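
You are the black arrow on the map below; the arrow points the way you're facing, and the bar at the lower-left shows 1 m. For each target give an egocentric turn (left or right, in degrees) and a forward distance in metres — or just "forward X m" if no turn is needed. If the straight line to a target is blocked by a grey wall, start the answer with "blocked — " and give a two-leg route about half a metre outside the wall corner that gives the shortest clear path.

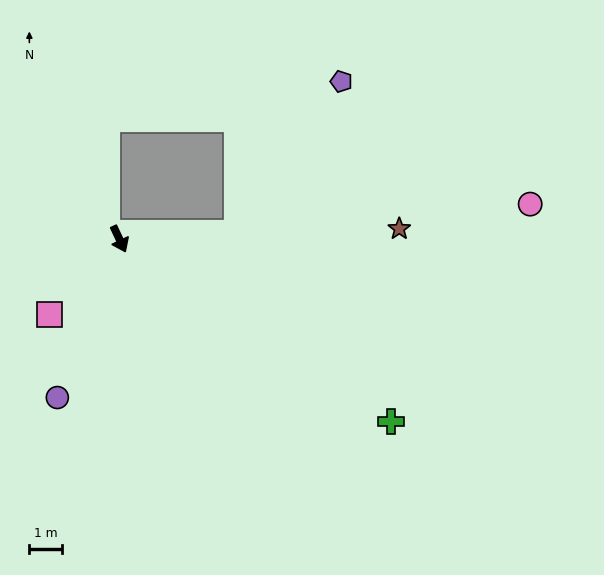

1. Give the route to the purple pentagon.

blocked — turn left 68°, forward 3.7 m, then turn left 53°, forward 5.6 m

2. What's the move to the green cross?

turn left 31°, forward 10.1 m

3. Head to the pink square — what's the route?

turn right 68°, forward 3.2 m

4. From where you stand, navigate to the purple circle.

turn right 46°, forward 5.2 m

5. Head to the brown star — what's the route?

turn left 67°, forward 8.6 m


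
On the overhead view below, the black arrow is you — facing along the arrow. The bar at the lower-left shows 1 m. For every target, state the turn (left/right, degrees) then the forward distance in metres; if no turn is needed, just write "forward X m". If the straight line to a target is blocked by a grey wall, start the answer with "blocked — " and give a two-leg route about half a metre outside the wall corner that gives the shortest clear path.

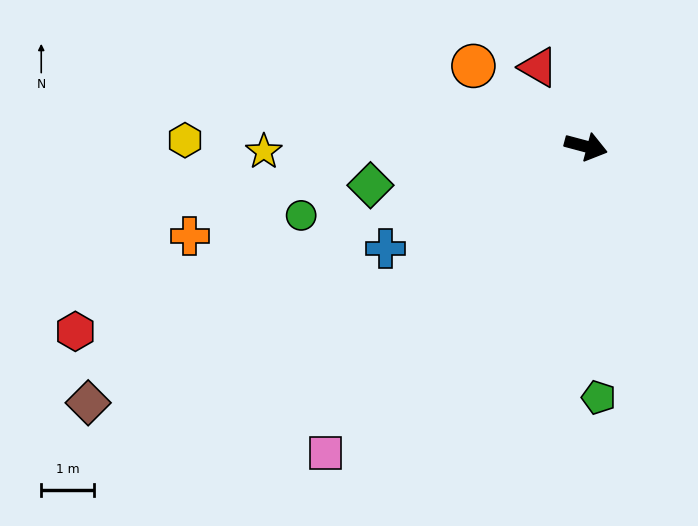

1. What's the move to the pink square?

turn right 115°, forward 7.7 m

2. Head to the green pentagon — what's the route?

turn right 72°, forward 4.8 m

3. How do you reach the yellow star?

turn right 164°, forward 6.2 m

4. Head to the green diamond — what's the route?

turn right 155°, forward 4.2 m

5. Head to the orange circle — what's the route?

turn left 159°, forward 2.6 m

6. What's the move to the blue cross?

turn right 138°, forward 4.3 m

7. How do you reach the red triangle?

turn left 136°, forward 1.8 m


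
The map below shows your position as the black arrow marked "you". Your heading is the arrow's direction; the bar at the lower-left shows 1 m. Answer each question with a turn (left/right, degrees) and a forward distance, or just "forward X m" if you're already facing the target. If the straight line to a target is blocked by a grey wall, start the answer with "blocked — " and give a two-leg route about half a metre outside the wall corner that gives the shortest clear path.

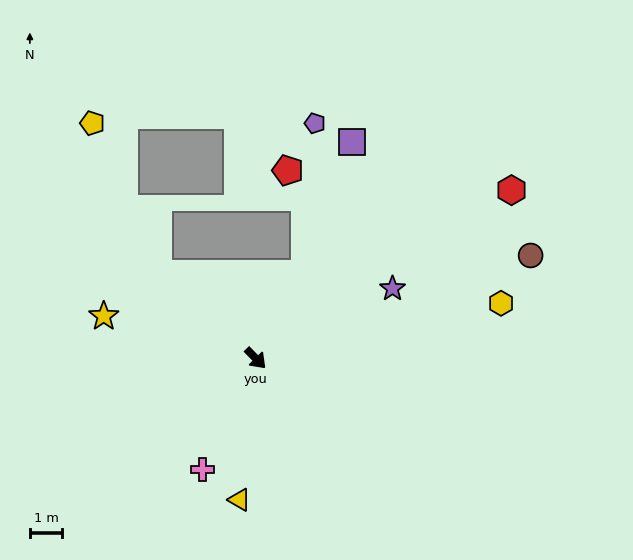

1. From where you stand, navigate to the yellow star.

turn right 150°, forward 4.8 m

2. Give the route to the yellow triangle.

turn right 51°, forward 4.4 m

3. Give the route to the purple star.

turn left 73°, forward 4.7 m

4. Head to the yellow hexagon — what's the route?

turn left 58°, forward 7.7 m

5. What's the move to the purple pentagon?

blocked — turn left 106°, forward 3.0 m, then turn left 26°, forward 4.6 m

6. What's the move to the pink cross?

turn right 70°, forward 3.8 m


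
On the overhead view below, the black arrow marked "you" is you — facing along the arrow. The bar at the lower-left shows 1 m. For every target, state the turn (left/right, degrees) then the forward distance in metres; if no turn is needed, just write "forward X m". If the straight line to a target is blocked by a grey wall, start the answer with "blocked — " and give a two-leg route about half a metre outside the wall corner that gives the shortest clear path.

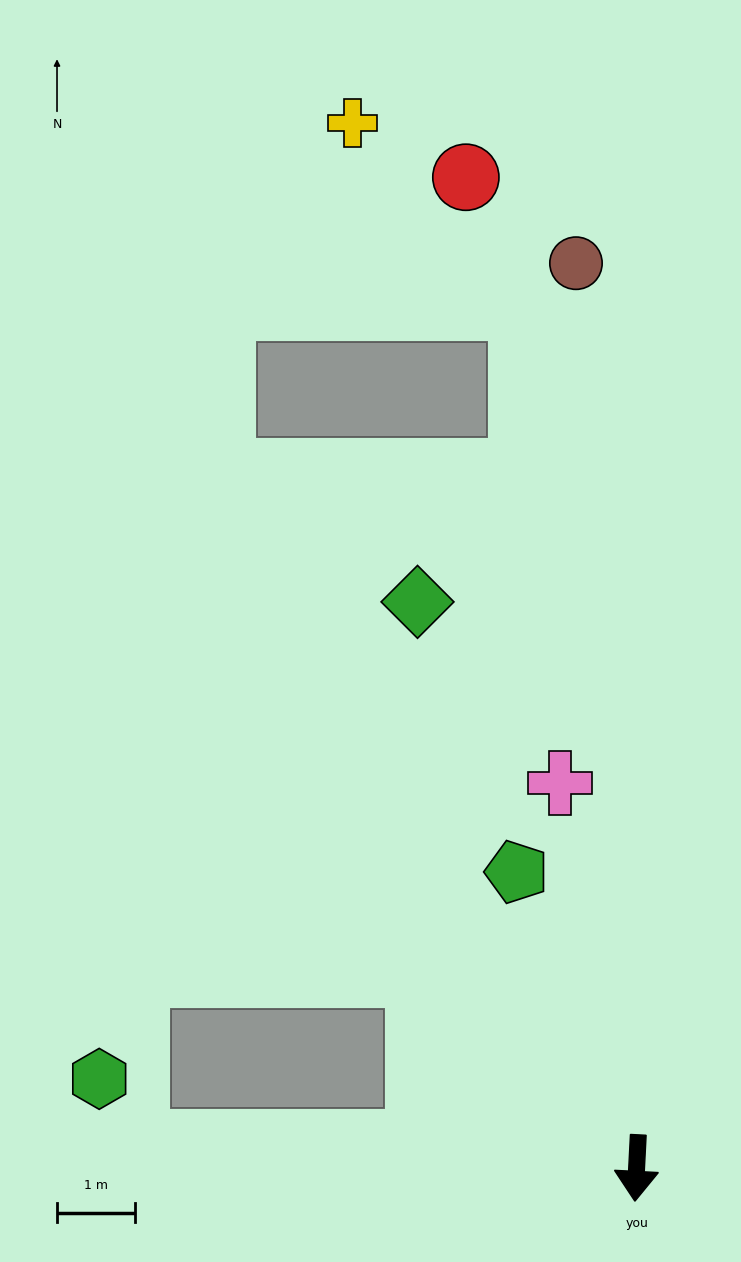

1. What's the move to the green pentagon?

turn right 155°, forward 4.1 m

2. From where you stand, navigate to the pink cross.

turn right 166°, forward 5.0 m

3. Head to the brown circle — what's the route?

turn right 173°, forward 11.6 m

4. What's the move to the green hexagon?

blocked — turn right 90°, forward 6.4 m, then turn right 58°, forward 0.9 m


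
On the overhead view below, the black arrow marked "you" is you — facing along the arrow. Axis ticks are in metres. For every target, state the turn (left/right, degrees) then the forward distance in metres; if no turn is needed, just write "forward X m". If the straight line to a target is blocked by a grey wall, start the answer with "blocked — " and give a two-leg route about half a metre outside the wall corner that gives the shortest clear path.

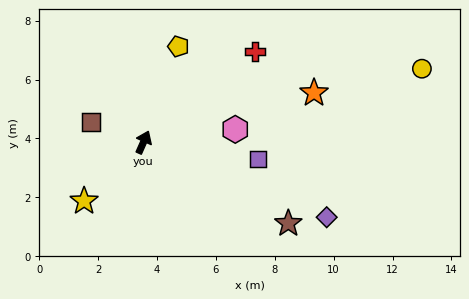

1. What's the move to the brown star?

turn right 95°, forward 5.6 m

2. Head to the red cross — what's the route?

turn right 27°, forward 4.9 m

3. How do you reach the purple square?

turn right 75°, forward 3.9 m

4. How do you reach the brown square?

turn left 93°, forward 1.9 m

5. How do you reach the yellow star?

turn left 159°, forward 2.8 m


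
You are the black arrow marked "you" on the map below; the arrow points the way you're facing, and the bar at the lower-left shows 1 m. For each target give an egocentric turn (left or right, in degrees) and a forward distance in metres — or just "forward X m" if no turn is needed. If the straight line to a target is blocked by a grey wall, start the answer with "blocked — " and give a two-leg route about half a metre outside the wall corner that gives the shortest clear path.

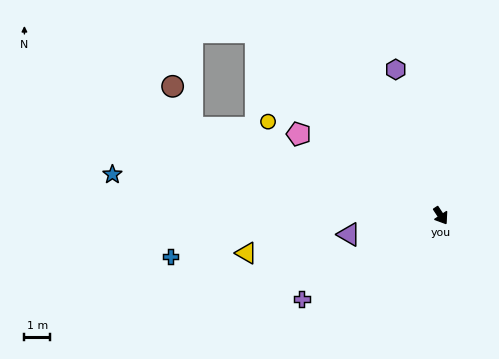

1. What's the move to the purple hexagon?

turn left 164°, forward 5.9 m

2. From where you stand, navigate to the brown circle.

blocked — turn right 143°, forward 10.1 m, then turn right 45°, forward 1.8 m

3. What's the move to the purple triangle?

turn right 112°, forward 3.6 m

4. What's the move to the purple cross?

turn right 93°, forward 6.2 m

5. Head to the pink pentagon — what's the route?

turn right 153°, forward 6.3 m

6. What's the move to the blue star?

turn right 131°, forward 12.7 m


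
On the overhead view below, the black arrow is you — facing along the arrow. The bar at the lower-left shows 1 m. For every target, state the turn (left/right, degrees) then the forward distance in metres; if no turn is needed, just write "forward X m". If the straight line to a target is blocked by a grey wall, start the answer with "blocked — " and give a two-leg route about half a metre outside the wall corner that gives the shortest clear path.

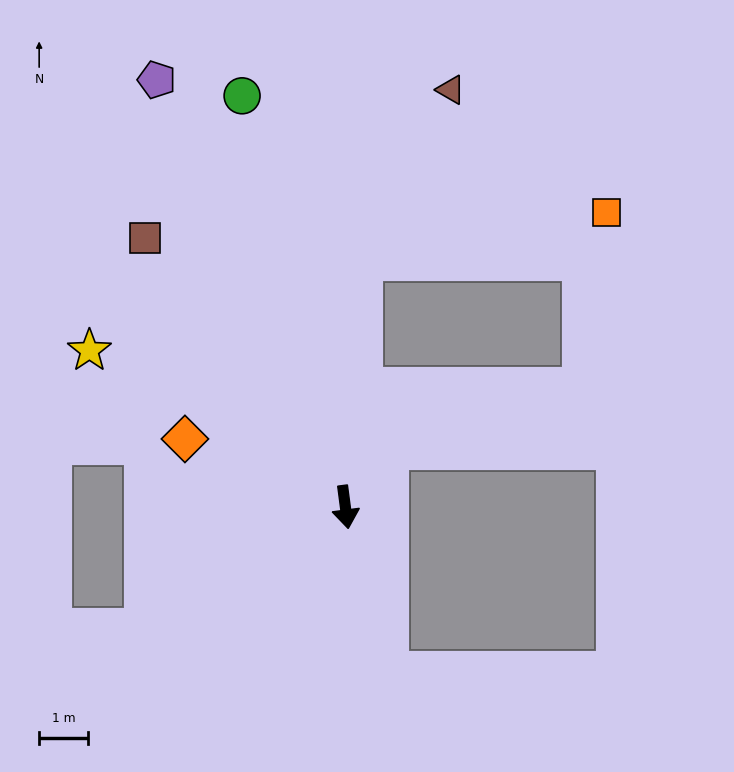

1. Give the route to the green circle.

turn right 173°, forward 8.7 m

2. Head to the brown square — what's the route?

turn right 151°, forward 6.9 m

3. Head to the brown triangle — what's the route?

blocked — turn left 169°, forward 5.1 m, then turn right 24°, forward 3.9 m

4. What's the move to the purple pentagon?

turn right 164°, forward 9.6 m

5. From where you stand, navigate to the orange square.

blocked — turn left 169°, forward 5.1 m, then turn right 76°, forward 5.1 m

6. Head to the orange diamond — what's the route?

turn right 120°, forward 3.6 m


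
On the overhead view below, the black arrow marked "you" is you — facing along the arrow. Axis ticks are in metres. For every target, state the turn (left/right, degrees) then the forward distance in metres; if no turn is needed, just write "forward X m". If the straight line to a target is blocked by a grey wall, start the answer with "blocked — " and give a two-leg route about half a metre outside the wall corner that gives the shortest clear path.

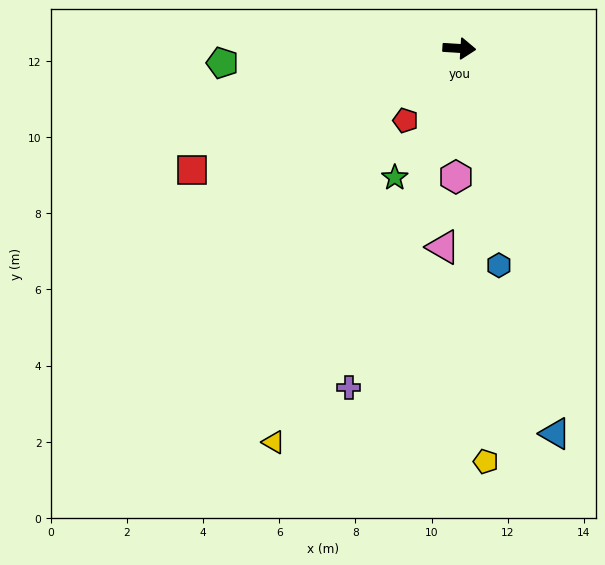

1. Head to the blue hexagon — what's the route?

turn right 76°, forward 5.8 m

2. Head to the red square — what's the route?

turn right 152°, forward 7.7 m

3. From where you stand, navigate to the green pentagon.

turn right 173°, forward 6.2 m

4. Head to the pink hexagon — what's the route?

turn right 88°, forward 3.4 m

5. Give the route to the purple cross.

turn right 104°, forward 9.4 m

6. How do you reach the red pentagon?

turn right 123°, forward 2.4 m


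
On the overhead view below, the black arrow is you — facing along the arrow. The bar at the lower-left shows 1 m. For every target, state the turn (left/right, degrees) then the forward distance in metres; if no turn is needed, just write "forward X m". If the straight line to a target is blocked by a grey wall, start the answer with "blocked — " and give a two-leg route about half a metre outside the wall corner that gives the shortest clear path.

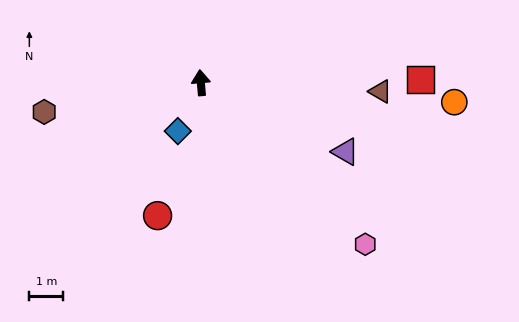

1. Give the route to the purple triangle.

turn right 120°, forward 4.7 m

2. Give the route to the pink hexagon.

turn right 139°, forward 6.8 m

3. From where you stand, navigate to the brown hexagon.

turn left 96°, forward 4.7 m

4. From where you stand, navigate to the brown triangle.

turn right 98°, forward 5.3 m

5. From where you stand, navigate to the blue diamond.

turn left 150°, forward 1.6 m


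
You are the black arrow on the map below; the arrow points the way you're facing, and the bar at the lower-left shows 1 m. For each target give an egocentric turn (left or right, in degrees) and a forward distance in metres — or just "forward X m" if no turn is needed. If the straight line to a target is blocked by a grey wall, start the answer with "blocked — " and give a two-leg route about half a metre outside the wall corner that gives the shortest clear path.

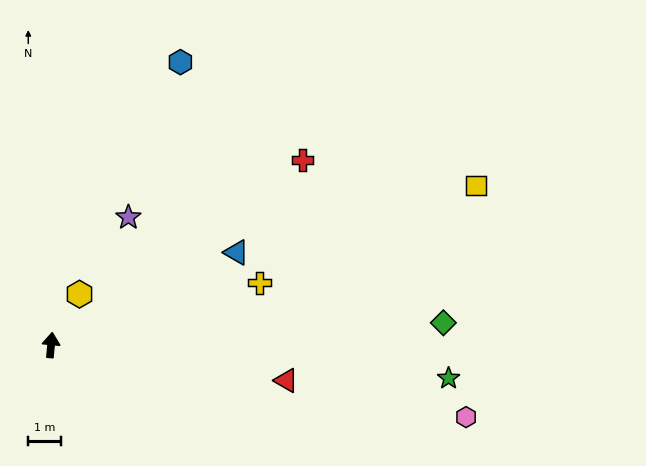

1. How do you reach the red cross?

turn right 48°, forward 9.7 m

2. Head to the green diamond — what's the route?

turn right 81°, forward 12.2 m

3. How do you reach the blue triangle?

turn right 58°, forward 6.4 m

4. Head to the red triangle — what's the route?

turn right 93°, forward 7.4 m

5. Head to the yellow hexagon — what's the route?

turn right 24°, forward 1.8 m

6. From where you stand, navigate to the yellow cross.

turn right 68°, forward 6.8 m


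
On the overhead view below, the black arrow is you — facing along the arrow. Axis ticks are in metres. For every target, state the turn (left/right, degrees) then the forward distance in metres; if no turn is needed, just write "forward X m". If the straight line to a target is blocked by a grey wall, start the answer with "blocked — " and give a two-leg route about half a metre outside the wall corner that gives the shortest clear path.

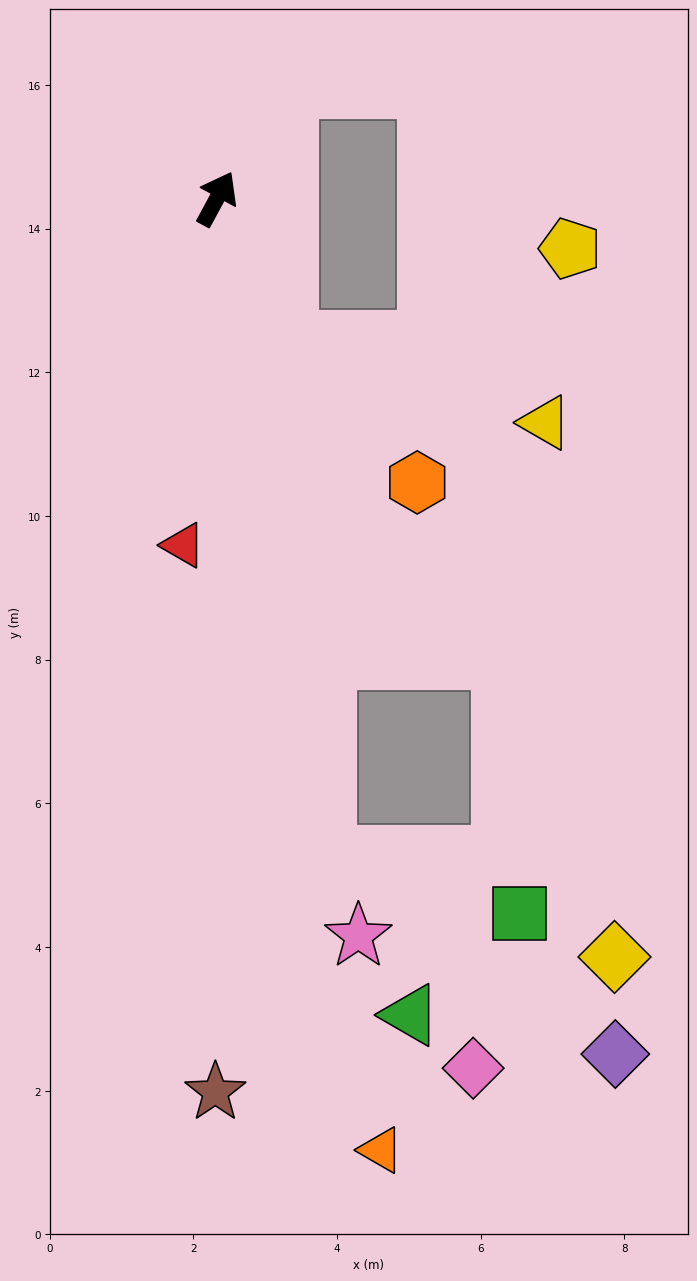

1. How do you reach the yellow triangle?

blocked — turn right 125°, forward 2.2 m, then turn left 46°, forward 3.8 m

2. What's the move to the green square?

blocked — turn right 142°, forward 9.3 m, then turn left 64°, forward 2.8 m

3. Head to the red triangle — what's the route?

turn right 157°, forward 4.8 m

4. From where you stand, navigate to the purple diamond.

blocked — turn right 142°, forward 9.3 m, then turn left 46°, forward 4.9 m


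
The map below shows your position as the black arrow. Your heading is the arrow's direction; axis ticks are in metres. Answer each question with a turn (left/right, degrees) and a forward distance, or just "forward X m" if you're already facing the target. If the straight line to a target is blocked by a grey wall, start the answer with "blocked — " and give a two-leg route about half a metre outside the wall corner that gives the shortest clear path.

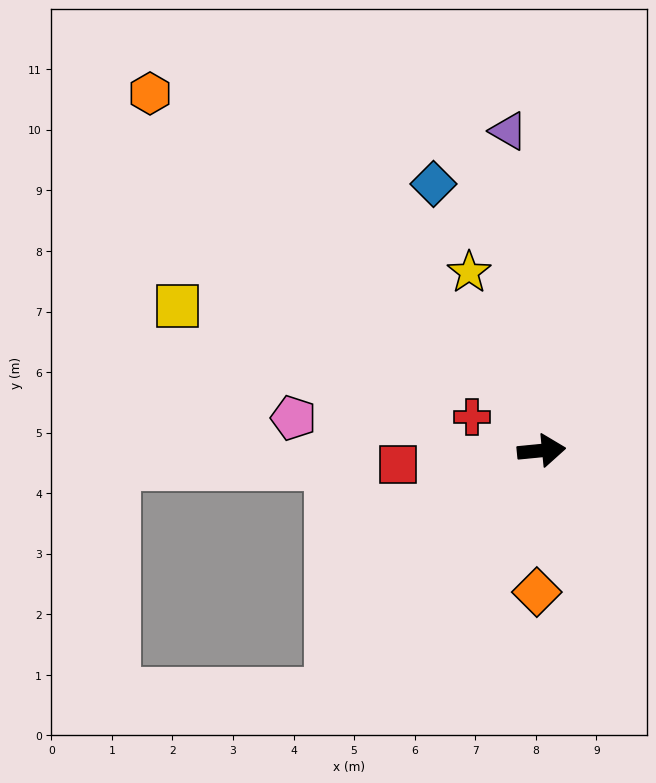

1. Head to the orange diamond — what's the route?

turn right 97°, forward 2.3 m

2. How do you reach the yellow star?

turn left 107°, forward 3.2 m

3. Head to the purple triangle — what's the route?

turn left 90°, forward 5.3 m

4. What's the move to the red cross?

turn left 149°, forward 1.3 m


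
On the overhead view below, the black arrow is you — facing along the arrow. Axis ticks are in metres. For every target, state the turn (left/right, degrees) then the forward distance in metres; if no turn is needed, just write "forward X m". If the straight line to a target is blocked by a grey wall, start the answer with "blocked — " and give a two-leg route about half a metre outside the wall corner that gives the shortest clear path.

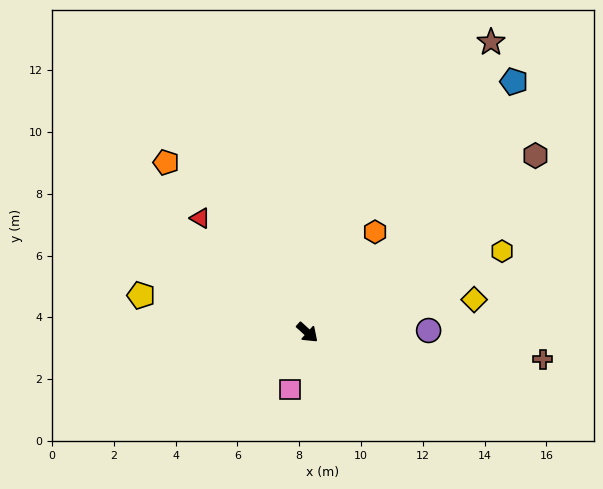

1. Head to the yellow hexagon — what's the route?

turn left 65°, forward 6.8 m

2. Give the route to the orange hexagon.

turn left 98°, forward 3.9 m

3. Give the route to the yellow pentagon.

turn right 150°, forward 5.5 m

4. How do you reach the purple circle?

turn left 43°, forward 3.9 m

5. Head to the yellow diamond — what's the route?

turn left 53°, forward 5.5 m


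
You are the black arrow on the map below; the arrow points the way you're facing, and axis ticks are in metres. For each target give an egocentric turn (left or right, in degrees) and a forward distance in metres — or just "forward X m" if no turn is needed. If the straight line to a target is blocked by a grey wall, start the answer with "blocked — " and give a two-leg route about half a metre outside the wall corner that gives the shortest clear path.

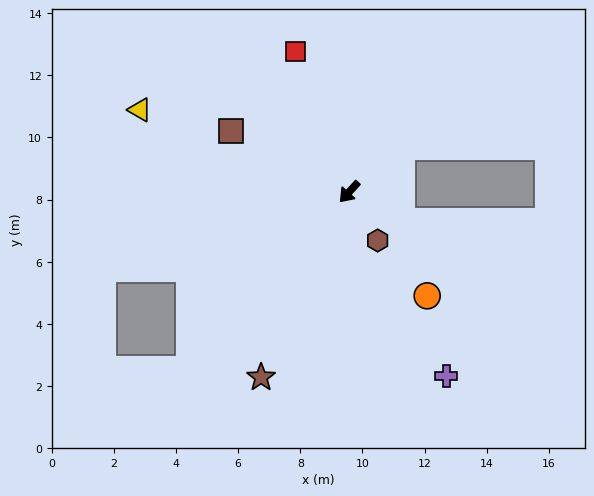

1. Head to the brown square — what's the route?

turn right 75°, forward 4.3 m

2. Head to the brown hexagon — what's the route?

turn left 73°, forward 1.8 m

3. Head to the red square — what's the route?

turn right 117°, forward 4.8 m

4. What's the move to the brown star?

turn left 17°, forward 6.6 m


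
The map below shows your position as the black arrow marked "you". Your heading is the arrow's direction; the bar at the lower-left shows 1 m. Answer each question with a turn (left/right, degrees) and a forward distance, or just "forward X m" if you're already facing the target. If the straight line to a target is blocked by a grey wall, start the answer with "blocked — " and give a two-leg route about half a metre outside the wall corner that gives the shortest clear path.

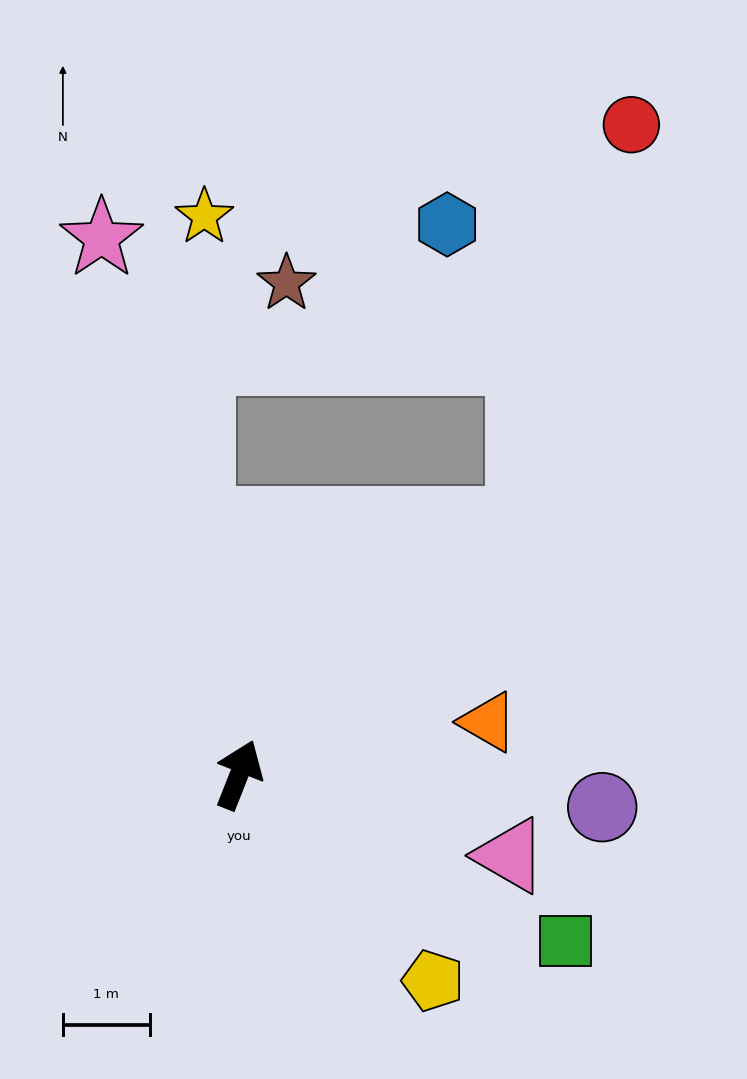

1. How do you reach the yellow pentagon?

turn right 115°, forward 3.3 m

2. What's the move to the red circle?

blocked — turn right 27°, forward 4.4 m, then turn left 33°, forward 4.8 m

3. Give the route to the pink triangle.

turn right 85°, forward 3.3 m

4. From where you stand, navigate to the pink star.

turn left 36°, forward 6.4 m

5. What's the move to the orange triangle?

turn right 57°, forward 2.9 m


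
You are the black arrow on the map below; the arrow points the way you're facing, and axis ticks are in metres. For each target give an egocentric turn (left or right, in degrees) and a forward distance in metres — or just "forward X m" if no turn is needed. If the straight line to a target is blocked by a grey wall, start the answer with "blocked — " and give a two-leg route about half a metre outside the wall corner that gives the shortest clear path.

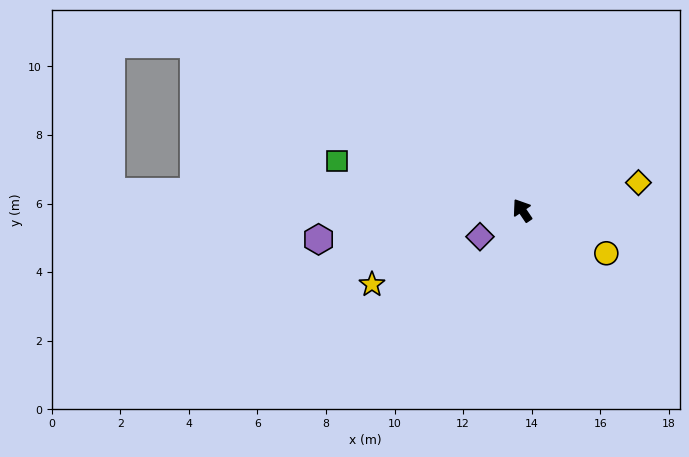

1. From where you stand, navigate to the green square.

turn left 41°, forward 5.6 m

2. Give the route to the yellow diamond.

turn right 111°, forward 3.5 m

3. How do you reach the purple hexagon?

turn left 64°, forward 6.0 m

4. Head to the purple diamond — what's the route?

turn left 88°, forward 1.5 m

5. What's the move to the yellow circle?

turn right 151°, forward 2.8 m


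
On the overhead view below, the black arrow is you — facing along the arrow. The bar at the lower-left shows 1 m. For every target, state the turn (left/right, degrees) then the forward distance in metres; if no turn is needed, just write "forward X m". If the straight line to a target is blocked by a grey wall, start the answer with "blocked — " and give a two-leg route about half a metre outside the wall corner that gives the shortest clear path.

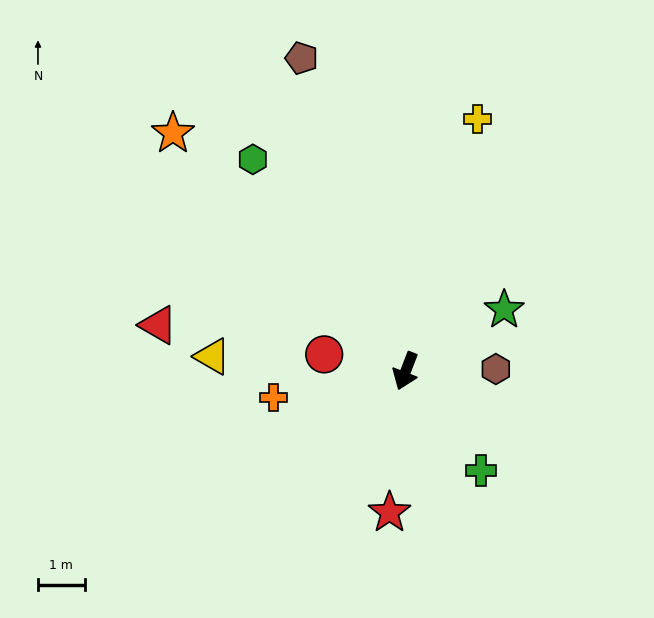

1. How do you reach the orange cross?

turn right 58°, forward 2.9 m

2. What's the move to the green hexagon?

turn right 123°, forward 5.6 m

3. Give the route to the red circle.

turn right 80°, forward 1.8 m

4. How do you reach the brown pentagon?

turn right 140°, forward 7.0 m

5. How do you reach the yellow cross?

turn right 175°, forward 5.6 m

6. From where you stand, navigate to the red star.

turn left 15°, forward 3.0 m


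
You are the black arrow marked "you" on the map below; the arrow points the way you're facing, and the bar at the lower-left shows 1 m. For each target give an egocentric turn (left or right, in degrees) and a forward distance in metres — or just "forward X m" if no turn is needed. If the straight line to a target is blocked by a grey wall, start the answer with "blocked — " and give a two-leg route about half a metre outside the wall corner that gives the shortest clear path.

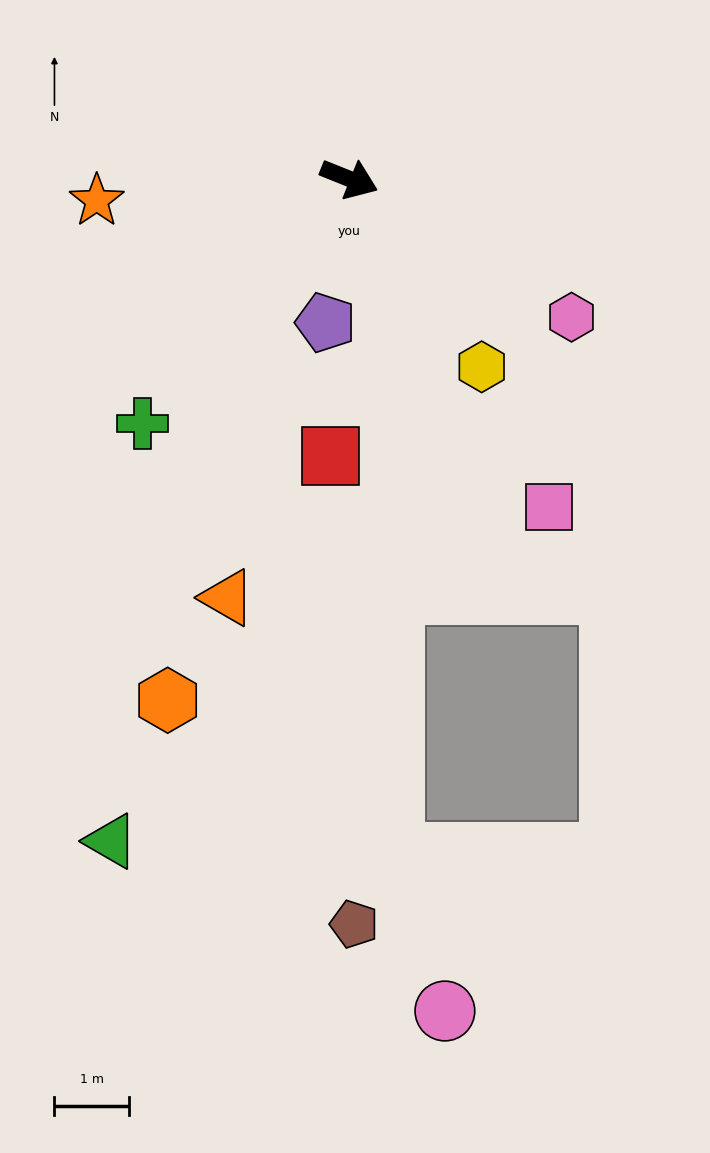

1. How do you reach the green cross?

turn right 108°, forward 4.3 m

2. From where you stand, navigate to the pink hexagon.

turn right 10°, forward 3.5 m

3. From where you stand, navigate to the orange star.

turn right 153°, forward 3.4 m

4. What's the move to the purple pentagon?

turn right 77°, forward 2.0 m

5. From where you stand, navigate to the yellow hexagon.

turn right 33°, forward 3.1 m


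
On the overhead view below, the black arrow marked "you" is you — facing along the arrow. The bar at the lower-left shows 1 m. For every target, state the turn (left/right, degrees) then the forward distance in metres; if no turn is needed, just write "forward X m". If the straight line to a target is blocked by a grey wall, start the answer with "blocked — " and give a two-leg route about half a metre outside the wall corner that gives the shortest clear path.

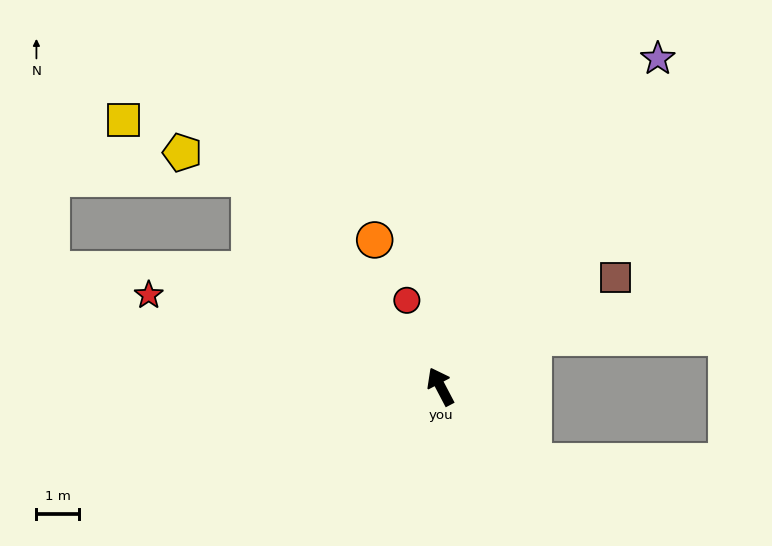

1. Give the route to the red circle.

turn right 6°, forward 2.2 m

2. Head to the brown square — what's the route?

turn right 86°, forward 4.8 m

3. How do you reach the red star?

turn left 45°, forward 7.1 m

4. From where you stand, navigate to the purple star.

turn right 61°, forward 9.2 m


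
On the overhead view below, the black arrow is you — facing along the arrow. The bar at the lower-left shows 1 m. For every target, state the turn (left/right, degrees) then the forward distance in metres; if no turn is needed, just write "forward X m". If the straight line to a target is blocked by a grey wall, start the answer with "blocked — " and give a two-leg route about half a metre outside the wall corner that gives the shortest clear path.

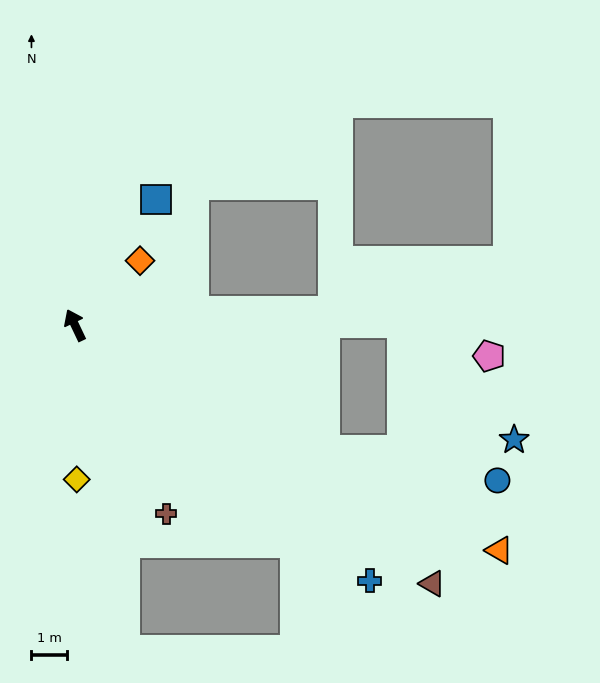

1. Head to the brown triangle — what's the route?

turn right 151°, forward 12.5 m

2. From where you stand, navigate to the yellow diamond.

turn left 155°, forward 4.4 m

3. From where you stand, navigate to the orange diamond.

turn right 71°, forward 2.6 m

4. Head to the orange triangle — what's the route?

turn right 143°, forward 13.6 m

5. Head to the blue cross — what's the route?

turn right 156°, forward 11.1 m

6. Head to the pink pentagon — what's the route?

blocked — turn right 115°, forward 9.3 m, then turn right 21°, forward 2.6 m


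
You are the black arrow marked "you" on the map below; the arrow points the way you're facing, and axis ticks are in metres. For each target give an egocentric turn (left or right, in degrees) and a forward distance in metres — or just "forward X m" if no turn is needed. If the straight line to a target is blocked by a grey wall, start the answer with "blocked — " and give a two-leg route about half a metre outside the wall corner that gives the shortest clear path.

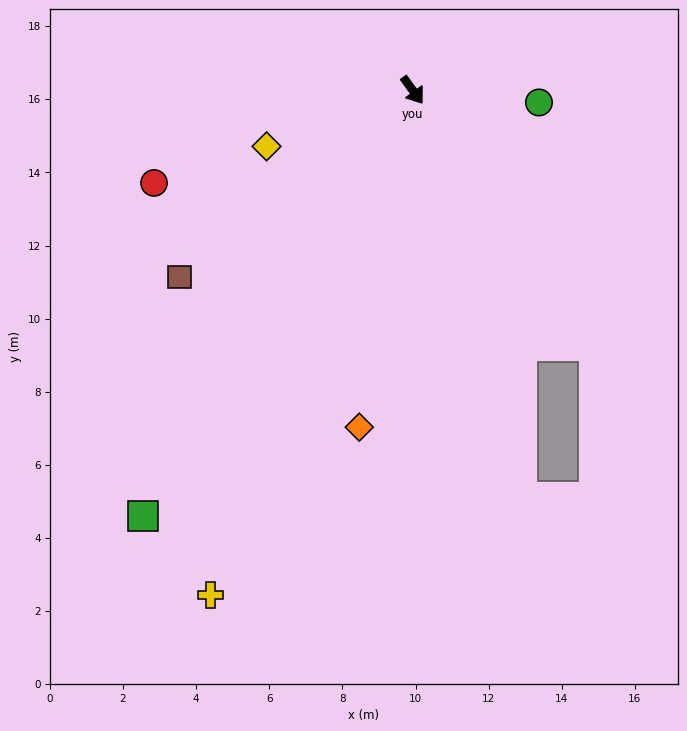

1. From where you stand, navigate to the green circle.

turn left 48°, forward 3.5 m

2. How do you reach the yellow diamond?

turn right 105°, forward 4.3 m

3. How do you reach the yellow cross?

turn right 58°, forward 14.9 m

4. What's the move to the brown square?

turn right 87°, forward 8.2 m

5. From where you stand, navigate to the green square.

turn right 68°, forward 13.8 m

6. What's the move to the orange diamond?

turn right 45°, forward 9.3 m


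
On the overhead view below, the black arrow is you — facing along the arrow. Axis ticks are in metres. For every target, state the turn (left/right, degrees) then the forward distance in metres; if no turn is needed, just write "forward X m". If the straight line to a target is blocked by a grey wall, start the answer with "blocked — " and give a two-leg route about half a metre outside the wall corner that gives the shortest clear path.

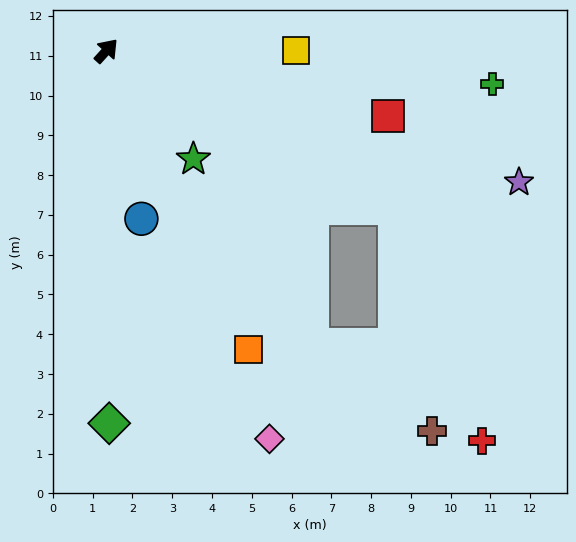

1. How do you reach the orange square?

turn right 112°, forward 8.3 m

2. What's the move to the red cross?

blocked — turn right 76°, forward 8.3 m, then turn right 41°, forward 6.2 m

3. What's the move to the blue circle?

turn right 126°, forward 4.3 m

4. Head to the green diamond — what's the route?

turn right 137°, forward 9.4 m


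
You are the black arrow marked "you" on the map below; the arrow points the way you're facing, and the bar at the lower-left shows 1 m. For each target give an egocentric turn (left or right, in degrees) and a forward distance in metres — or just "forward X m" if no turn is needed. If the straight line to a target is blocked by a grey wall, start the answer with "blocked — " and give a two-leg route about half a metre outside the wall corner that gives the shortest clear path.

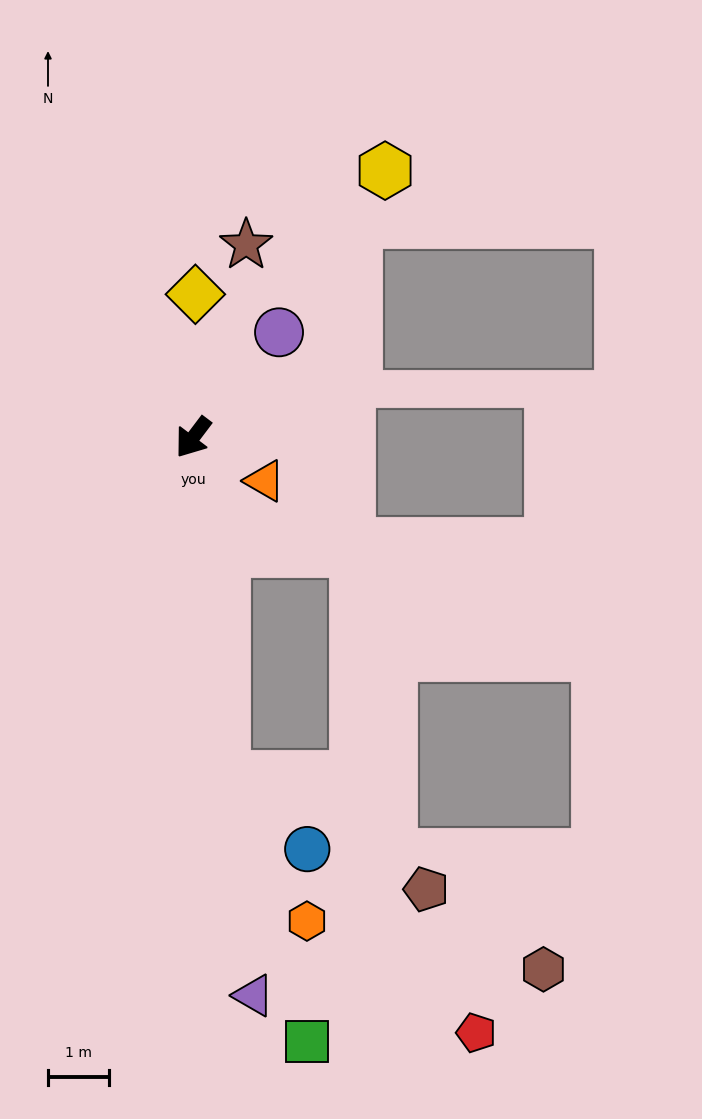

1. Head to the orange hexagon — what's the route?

blocked — turn left 42°, forward 5.5 m, then turn left 25°, forward 2.7 m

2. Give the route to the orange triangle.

turn left 96°, forward 1.4 m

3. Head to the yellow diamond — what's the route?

turn right 144°, forward 2.3 m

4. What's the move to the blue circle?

blocked — turn left 42°, forward 5.5 m, then turn left 44°, forward 1.8 m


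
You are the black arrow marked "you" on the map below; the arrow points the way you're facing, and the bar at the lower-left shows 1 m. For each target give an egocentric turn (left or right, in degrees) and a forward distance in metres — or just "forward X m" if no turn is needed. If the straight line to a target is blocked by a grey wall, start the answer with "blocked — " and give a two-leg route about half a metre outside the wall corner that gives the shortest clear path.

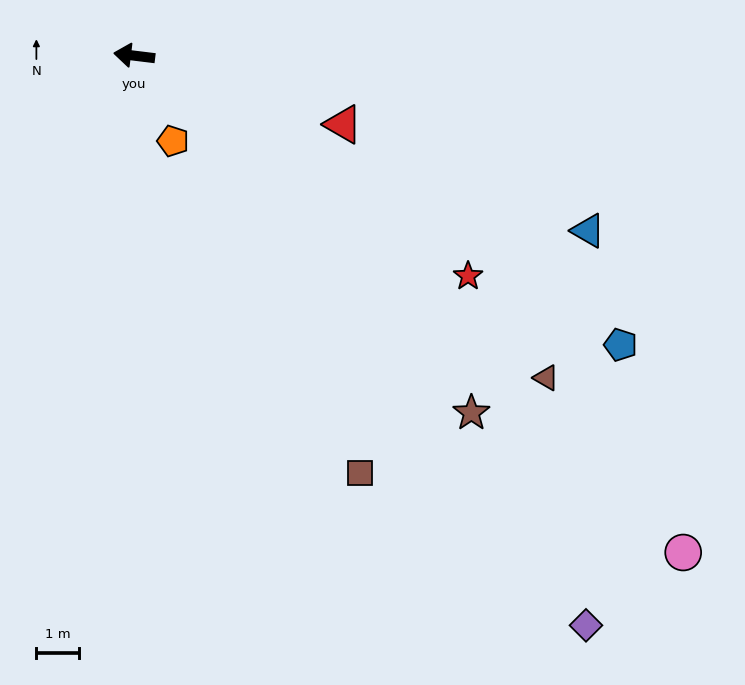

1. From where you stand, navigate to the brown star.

turn left 140°, forward 11.4 m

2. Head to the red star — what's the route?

turn left 154°, forward 9.3 m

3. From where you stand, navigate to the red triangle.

turn left 169°, forward 5.1 m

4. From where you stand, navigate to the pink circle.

turn left 145°, forward 17.2 m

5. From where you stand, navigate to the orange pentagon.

turn left 121°, forward 2.2 m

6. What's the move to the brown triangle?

turn left 149°, forward 12.2 m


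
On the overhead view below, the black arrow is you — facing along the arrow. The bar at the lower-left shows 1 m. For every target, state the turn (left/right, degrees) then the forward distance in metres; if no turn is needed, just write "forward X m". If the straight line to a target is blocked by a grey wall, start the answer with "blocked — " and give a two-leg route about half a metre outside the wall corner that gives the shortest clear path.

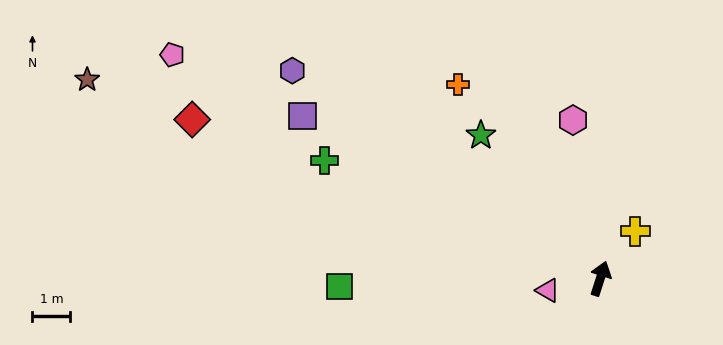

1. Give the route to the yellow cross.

turn right 19°, forward 1.6 m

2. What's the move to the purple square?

turn left 79°, forward 9.0 m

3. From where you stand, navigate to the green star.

turn left 58°, forward 4.9 m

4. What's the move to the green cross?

turn left 85°, forward 7.9 m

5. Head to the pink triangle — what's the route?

turn left 121°, forward 1.4 m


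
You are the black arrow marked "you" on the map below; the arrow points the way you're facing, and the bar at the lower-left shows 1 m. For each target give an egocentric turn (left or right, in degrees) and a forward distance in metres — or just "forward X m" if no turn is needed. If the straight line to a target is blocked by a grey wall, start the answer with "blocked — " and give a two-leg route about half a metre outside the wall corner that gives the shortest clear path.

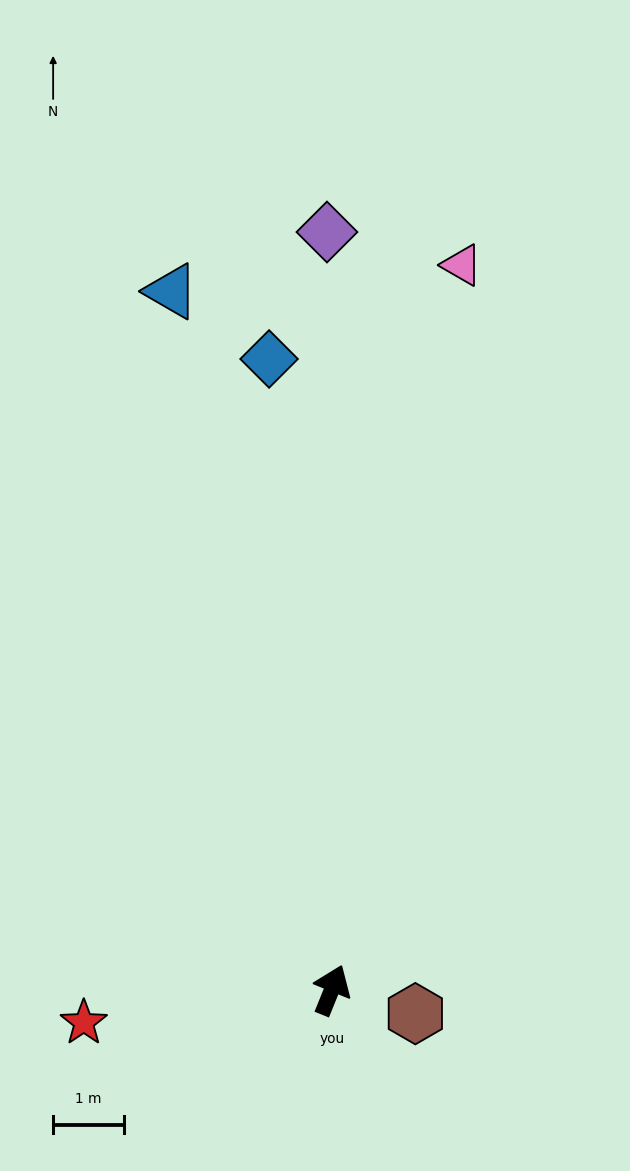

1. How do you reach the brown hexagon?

turn right 84°, forward 1.2 m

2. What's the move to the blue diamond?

turn left 28°, forward 9.0 m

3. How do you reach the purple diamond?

turn left 22°, forward 10.8 m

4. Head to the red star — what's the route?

turn left 120°, forward 3.6 m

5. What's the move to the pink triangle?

turn left 12°, forward 10.5 m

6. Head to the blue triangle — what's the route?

turn left 35°, forward 10.2 m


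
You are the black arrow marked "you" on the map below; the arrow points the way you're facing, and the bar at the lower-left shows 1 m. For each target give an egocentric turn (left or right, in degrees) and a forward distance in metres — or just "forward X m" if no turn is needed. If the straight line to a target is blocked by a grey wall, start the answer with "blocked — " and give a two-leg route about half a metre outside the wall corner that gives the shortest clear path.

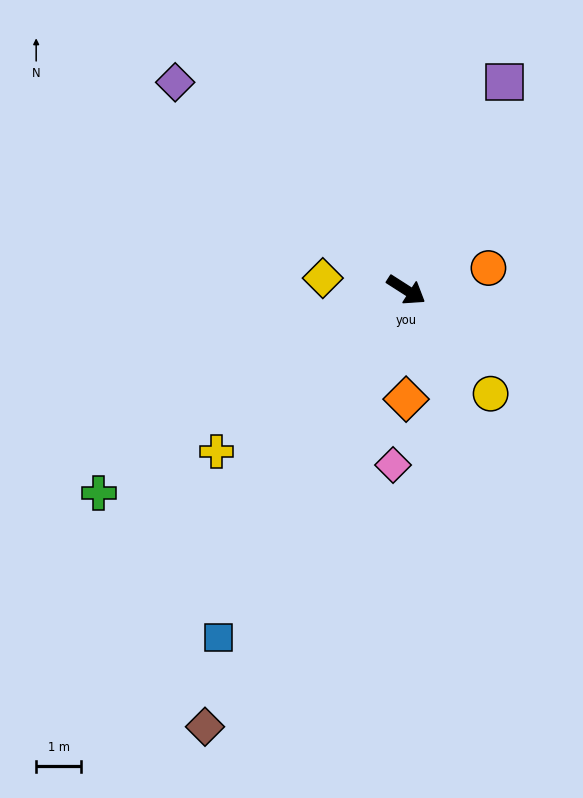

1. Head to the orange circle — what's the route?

turn left 48°, forward 1.9 m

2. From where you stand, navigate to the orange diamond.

turn right 57°, forward 2.4 m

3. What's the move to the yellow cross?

turn right 107°, forward 5.6 m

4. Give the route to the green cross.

turn right 114°, forward 8.2 m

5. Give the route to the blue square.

turn right 86°, forward 8.8 m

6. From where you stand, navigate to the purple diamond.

turn left 171°, forward 6.9 m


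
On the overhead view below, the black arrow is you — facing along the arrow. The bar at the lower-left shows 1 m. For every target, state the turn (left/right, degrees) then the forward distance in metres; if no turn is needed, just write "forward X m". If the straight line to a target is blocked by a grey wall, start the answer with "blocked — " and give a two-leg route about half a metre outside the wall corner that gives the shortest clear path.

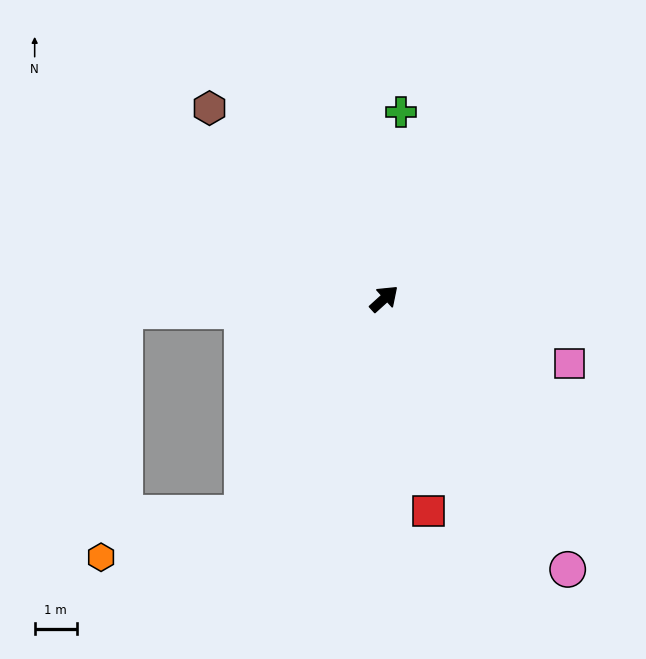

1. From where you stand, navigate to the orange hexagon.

blocked — turn right 166°, forward 6.1 m, then turn right 39°, forward 3.5 m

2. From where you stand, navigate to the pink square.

turn right 61°, forward 4.7 m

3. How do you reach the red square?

turn right 120°, forward 5.1 m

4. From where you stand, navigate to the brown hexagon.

turn left 90°, forward 6.1 m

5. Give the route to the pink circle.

turn right 98°, forward 7.8 m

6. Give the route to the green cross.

turn left 43°, forward 4.4 m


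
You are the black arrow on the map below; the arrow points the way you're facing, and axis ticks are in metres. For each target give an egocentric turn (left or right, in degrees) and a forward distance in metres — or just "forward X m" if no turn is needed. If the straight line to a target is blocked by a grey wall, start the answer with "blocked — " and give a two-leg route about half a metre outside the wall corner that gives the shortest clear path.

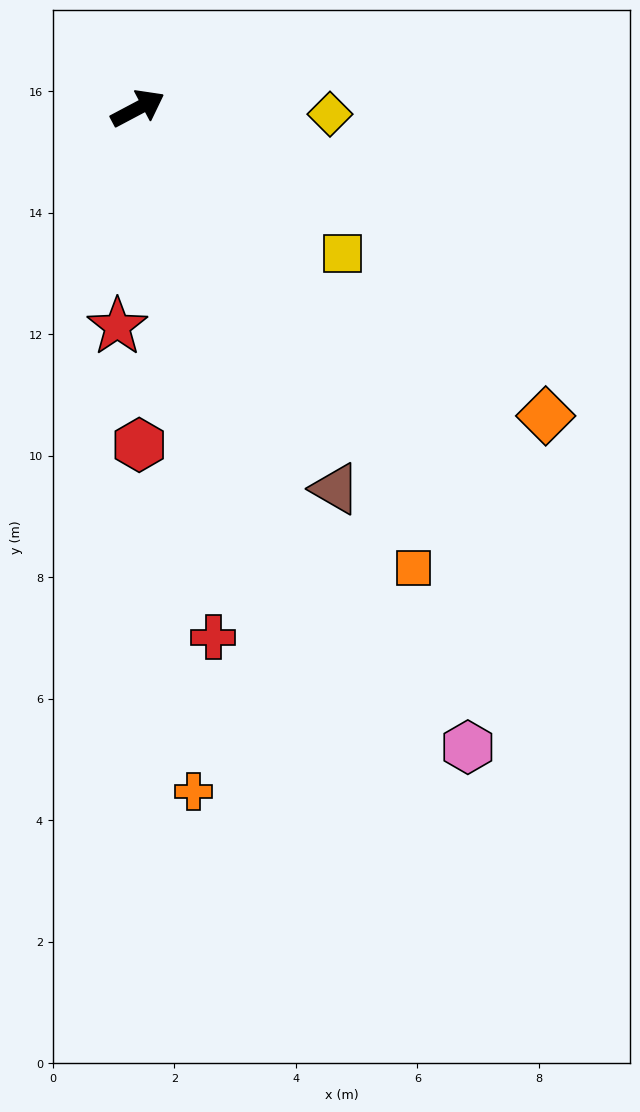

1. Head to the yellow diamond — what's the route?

turn right 30°, forward 3.2 m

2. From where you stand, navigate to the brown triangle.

turn right 90°, forward 7.1 m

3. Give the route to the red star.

turn right 123°, forward 3.6 m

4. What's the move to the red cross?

turn right 110°, forward 8.8 m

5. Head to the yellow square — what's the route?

turn right 63°, forward 4.1 m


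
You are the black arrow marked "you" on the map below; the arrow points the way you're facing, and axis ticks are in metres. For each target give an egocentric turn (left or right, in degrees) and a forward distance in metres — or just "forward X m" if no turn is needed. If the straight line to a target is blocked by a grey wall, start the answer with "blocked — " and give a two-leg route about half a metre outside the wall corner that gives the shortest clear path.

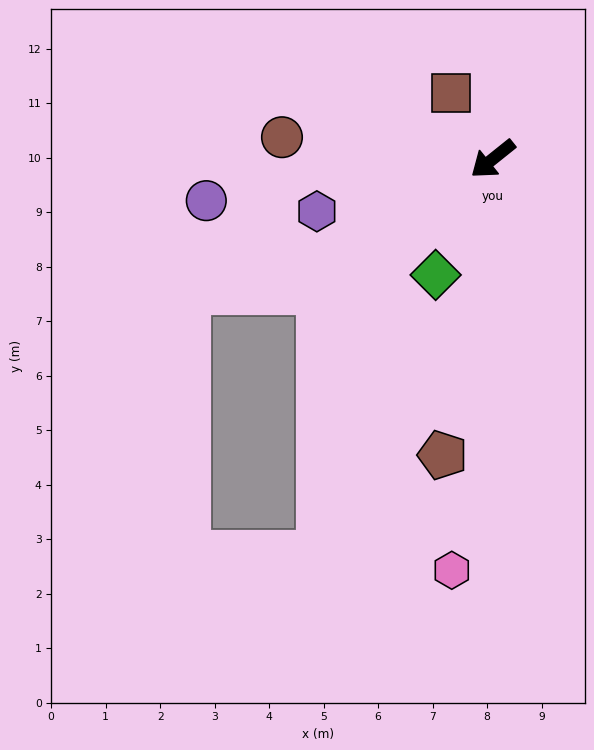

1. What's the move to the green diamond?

turn left 25°, forward 2.4 m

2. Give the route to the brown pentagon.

turn left 42°, forward 5.5 m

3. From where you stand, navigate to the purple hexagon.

turn right 22°, forward 3.4 m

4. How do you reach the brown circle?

turn right 45°, forward 3.9 m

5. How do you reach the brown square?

turn right 96°, forward 1.4 m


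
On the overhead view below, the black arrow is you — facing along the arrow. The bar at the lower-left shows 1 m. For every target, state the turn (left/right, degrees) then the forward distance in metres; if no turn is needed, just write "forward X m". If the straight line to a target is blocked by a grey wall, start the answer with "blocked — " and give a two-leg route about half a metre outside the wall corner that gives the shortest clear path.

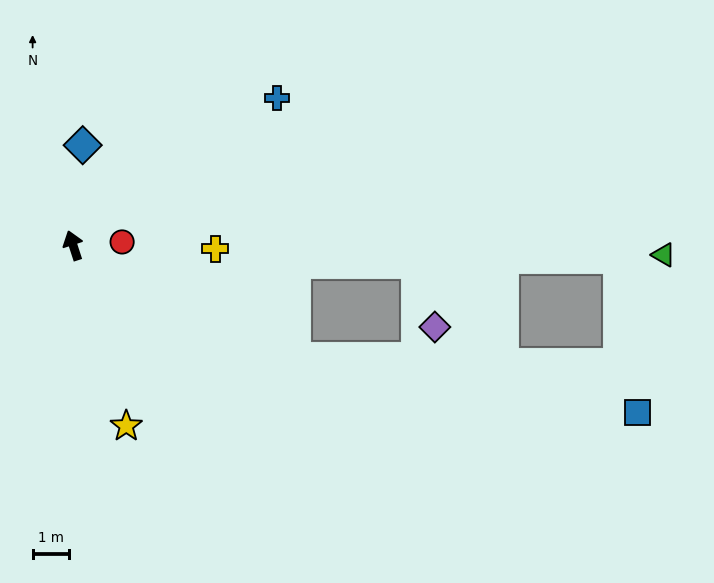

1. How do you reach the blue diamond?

turn right 23°, forward 2.8 m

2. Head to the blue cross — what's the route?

turn right 72°, forward 6.9 m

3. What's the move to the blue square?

blocked — turn right 135°, forward 6.9 m, then turn left 18°, forward 9.5 m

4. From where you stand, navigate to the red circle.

turn right 104°, forward 1.4 m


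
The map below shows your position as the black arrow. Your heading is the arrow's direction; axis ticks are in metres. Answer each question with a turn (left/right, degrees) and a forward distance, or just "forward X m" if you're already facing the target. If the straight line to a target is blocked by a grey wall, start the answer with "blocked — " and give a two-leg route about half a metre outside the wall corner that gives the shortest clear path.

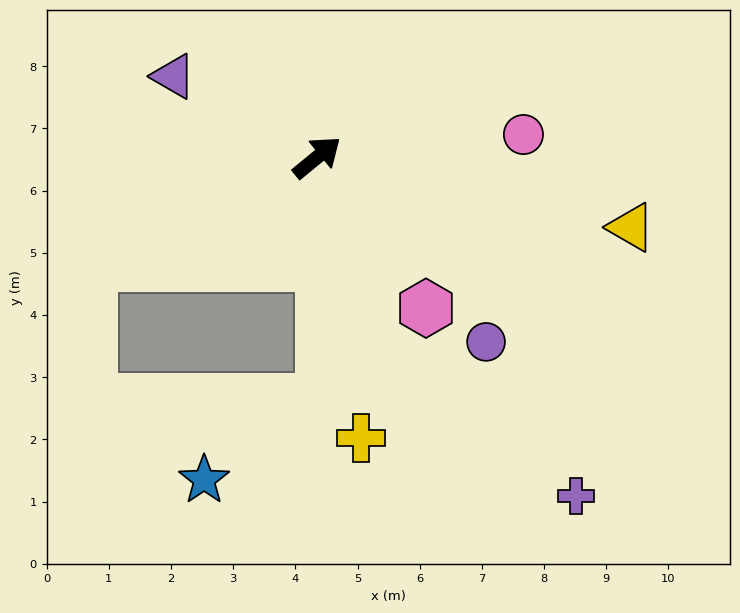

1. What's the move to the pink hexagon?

turn right 94°, forward 3.0 m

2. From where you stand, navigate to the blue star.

blocked — turn right 128°, forward 3.9 m, then turn right 57°, forward 2.3 m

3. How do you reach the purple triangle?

turn left 111°, forward 2.7 m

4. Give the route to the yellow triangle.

turn right 52°, forward 5.2 m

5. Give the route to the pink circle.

turn right 33°, forward 3.3 m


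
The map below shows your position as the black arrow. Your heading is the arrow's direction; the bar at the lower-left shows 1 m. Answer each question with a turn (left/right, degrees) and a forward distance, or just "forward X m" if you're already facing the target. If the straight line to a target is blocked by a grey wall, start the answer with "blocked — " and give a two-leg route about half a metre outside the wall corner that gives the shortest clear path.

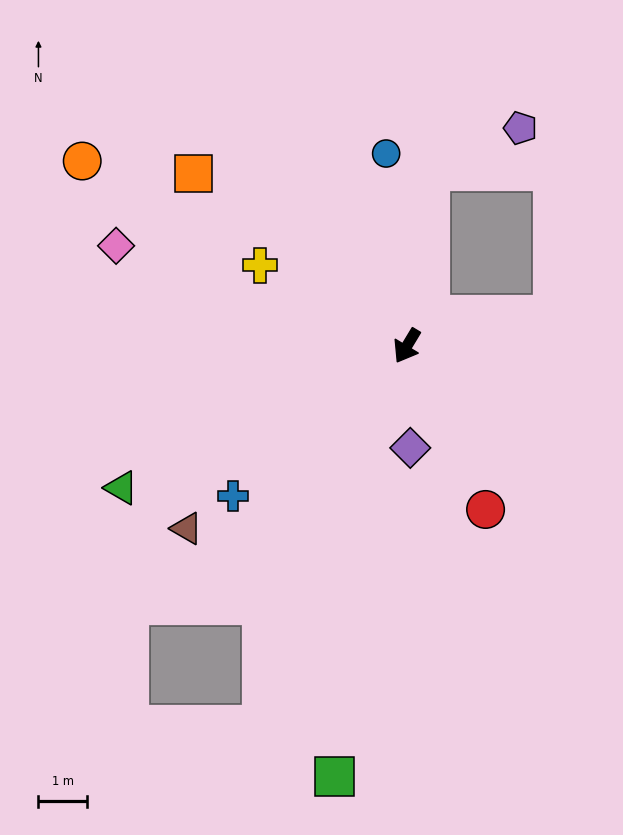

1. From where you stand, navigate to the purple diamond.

turn left 33°, forward 2.1 m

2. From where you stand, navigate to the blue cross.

turn right 18°, forward 4.7 m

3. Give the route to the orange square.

turn right 98°, forward 5.6 m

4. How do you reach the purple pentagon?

blocked — turn right 156°, forward 3.6 m, then turn right 58°, forward 2.1 m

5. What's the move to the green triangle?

turn right 33°, forward 6.6 m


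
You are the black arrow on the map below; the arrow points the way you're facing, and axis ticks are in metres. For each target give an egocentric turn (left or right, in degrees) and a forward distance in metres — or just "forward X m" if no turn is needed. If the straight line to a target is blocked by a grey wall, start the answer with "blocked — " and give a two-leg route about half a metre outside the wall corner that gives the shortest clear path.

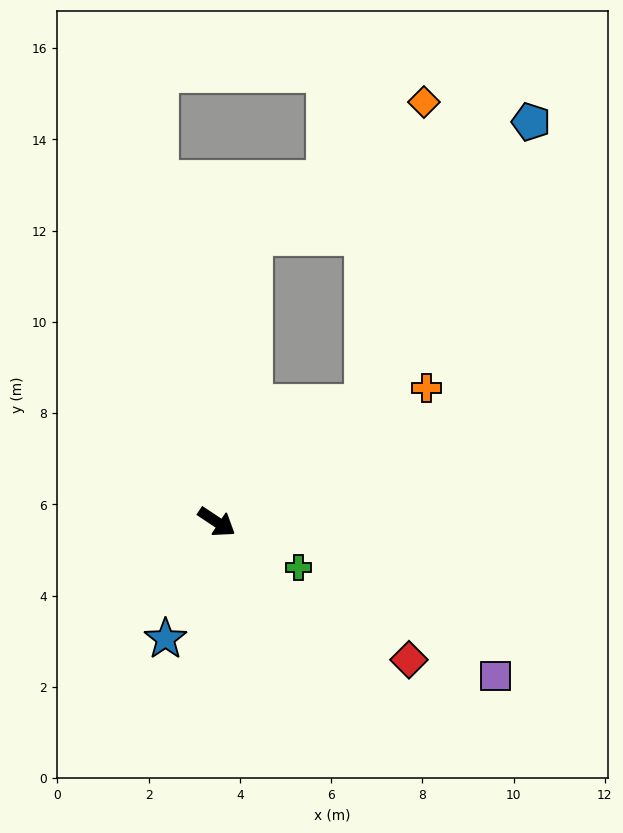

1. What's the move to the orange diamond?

blocked — turn left 73°, forward 4.1 m, then turn left 39°, forward 6.7 m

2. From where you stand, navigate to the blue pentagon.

blocked — turn left 73°, forward 4.1 m, then turn left 20°, forward 7.2 m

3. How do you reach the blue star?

turn right 80°, forward 2.8 m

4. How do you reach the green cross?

turn left 5°, forward 2.0 m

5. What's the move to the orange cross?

turn left 66°, forward 5.5 m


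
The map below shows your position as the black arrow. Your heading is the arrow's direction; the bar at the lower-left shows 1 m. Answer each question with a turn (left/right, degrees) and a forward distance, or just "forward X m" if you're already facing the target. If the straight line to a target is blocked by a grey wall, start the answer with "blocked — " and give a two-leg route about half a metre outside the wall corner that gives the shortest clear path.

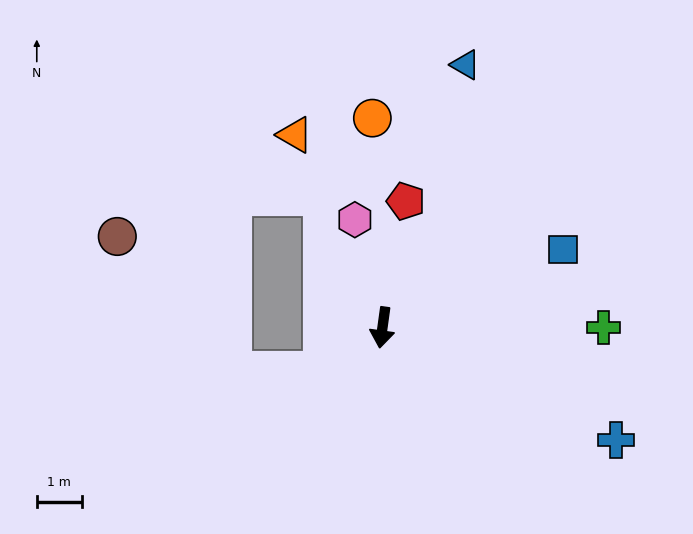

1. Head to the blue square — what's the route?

turn left 121°, forward 4.4 m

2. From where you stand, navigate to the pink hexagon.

turn right 158°, forward 2.5 m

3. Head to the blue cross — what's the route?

turn left 72°, forward 5.8 m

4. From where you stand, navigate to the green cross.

turn left 98°, forward 4.9 m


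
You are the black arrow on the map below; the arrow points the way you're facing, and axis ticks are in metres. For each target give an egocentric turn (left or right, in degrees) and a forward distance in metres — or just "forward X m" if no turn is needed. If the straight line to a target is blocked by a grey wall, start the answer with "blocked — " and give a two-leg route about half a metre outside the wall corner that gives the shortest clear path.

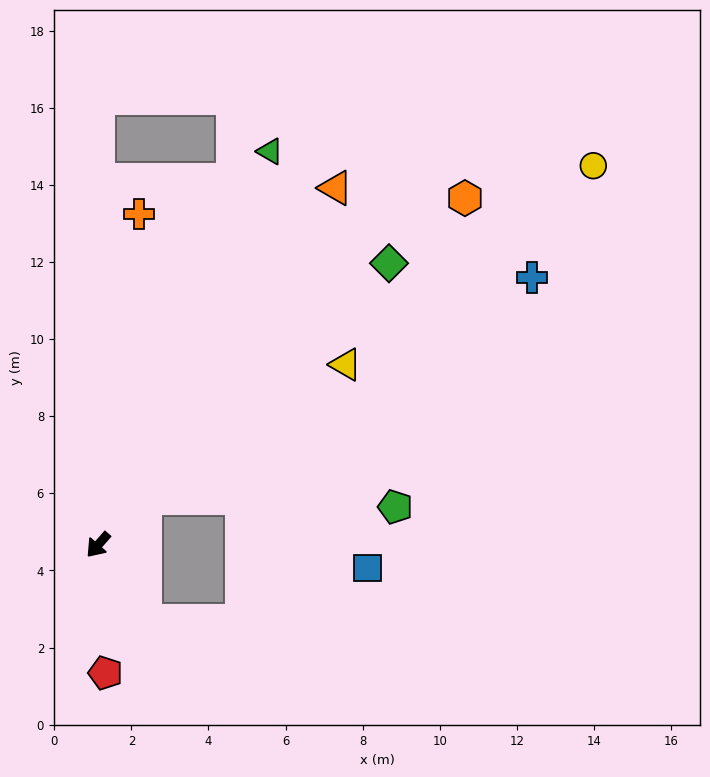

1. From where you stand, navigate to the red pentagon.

turn left 45°, forward 3.3 m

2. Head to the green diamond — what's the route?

turn left 175°, forward 10.5 m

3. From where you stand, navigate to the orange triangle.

turn right 172°, forward 11.1 m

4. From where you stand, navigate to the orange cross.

turn right 146°, forward 8.6 m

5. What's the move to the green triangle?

turn right 162°, forward 11.1 m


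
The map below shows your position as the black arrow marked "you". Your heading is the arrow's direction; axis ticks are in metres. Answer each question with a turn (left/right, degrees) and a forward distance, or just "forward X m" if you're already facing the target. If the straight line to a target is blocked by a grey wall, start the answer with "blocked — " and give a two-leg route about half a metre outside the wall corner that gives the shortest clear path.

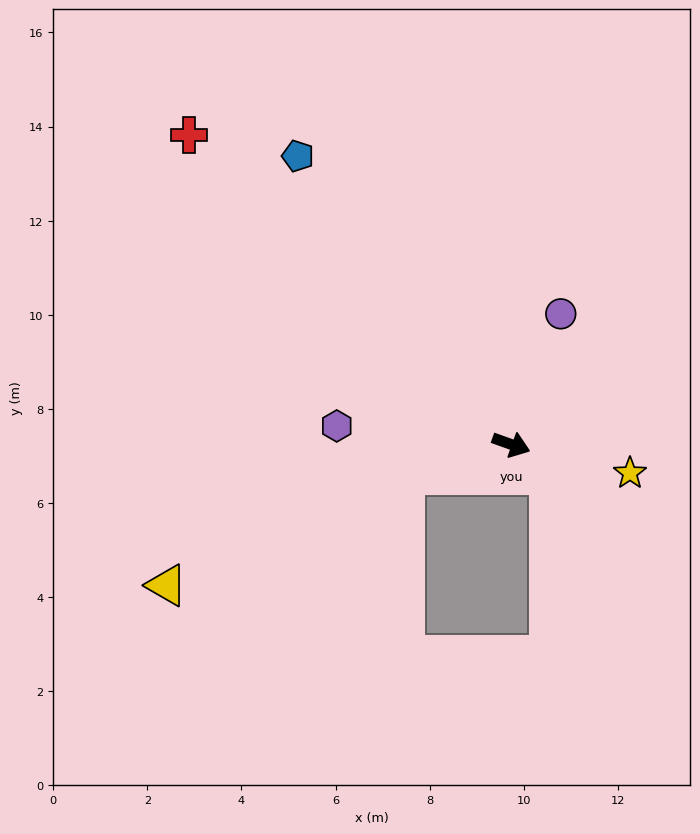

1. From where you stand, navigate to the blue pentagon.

turn left 146°, forward 7.6 m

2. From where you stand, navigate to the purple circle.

turn left 89°, forward 3.0 m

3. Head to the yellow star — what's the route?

turn left 6°, forward 2.6 m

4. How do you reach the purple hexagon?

turn right 166°, forward 3.7 m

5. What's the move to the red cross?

turn left 156°, forward 9.5 m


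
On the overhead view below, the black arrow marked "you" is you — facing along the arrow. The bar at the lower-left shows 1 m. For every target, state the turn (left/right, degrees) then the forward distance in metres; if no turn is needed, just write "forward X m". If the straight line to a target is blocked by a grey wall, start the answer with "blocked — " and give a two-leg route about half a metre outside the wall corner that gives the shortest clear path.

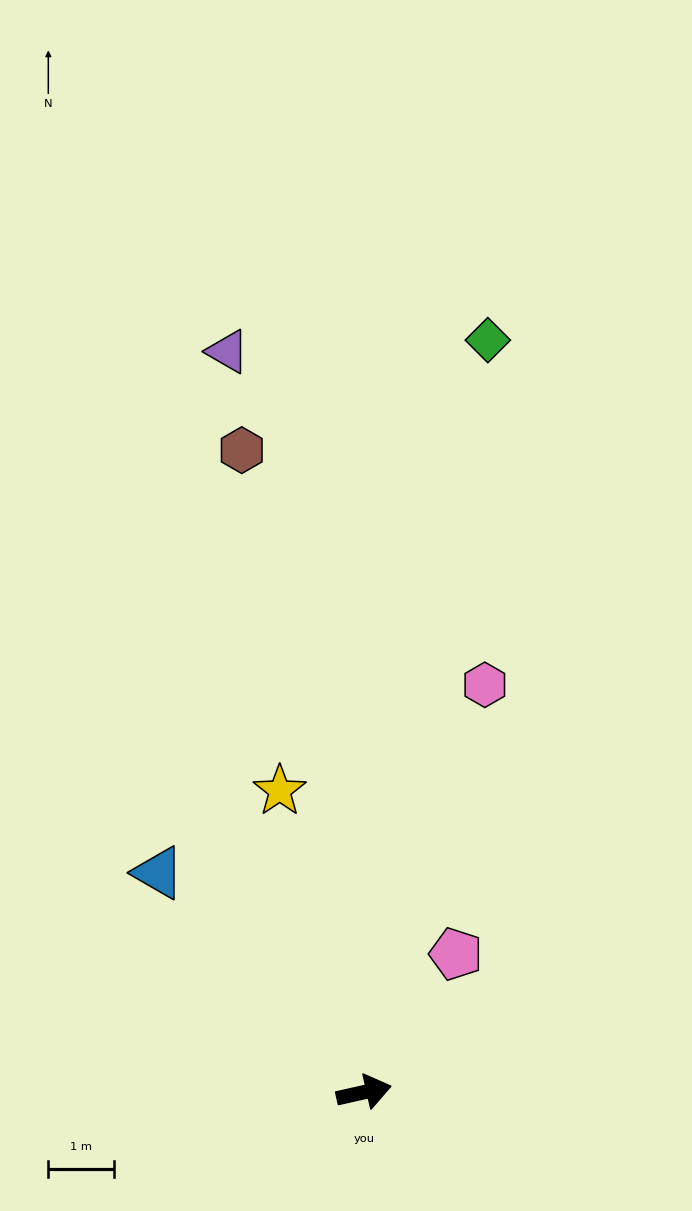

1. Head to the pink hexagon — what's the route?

turn left 61°, forward 6.5 m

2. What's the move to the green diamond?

turn left 68°, forward 11.7 m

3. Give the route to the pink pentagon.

turn left 44°, forward 2.5 m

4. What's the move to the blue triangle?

turn left 120°, forward 4.6 m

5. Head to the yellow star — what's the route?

turn left 93°, forward 4.8 m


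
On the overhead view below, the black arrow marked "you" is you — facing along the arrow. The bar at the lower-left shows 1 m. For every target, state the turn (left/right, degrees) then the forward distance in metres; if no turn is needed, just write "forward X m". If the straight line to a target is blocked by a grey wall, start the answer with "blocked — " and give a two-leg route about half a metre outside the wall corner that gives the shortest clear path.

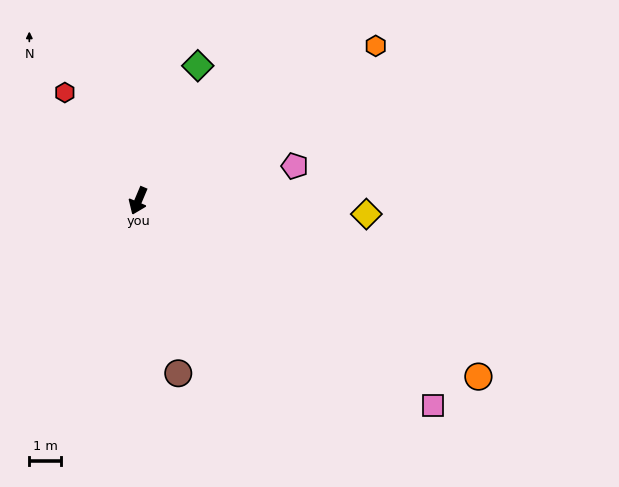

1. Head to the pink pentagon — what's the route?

turn left 125°, forward 5.0 m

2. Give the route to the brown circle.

turn left 36°, forward 5.6 m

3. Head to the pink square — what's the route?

turn left 78°, forward 11.3 m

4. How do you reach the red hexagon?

turn right 123°, forward 4.1 m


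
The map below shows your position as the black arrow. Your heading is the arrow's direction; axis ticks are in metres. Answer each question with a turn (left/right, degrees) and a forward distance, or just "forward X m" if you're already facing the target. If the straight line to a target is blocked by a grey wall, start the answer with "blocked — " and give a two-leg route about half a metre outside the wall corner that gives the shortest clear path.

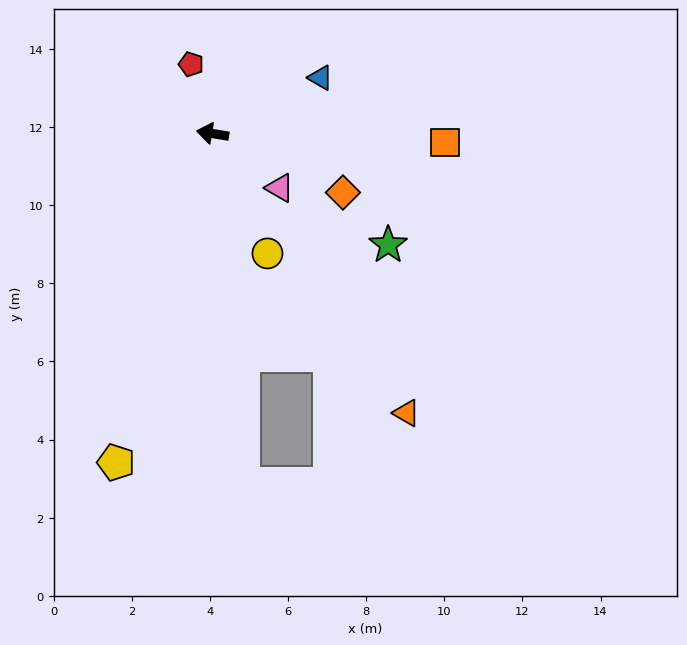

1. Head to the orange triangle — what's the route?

turn left 134°, forward 8.7 m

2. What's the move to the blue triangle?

turn right 143°, forward 3.1 m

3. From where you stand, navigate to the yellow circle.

turn left 124°, forward 3.4 m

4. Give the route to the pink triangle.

turn left 150°, forward 2.2 m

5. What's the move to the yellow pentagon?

turn left 83°, forward 8.8 m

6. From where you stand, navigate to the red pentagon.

turn right 63°, forward 1.9 m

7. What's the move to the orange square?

turn right 173°, forward 6.0 m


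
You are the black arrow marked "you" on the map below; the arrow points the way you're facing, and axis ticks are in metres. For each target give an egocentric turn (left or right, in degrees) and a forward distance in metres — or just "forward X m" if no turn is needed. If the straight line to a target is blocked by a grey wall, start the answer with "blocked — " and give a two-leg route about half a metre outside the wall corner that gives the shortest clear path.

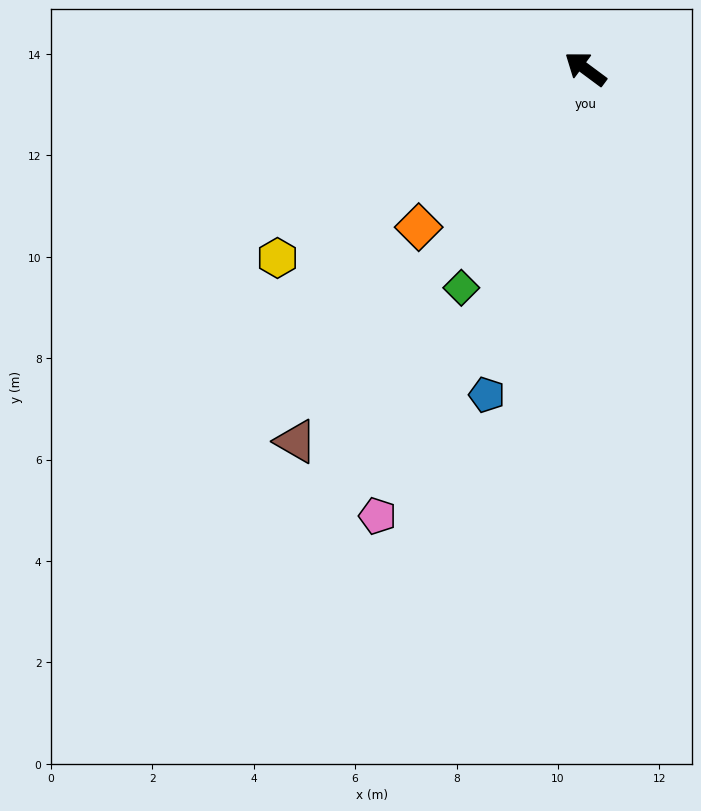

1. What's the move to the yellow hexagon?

turn left 68°, forward 7.1 m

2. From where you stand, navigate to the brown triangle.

turn left 89°, forward 9.3 m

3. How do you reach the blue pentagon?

turn left 110°, forward 6.7 m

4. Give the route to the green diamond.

turn left 97°, forward 5.0 m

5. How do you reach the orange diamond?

turn left 80°, forward 4.5 m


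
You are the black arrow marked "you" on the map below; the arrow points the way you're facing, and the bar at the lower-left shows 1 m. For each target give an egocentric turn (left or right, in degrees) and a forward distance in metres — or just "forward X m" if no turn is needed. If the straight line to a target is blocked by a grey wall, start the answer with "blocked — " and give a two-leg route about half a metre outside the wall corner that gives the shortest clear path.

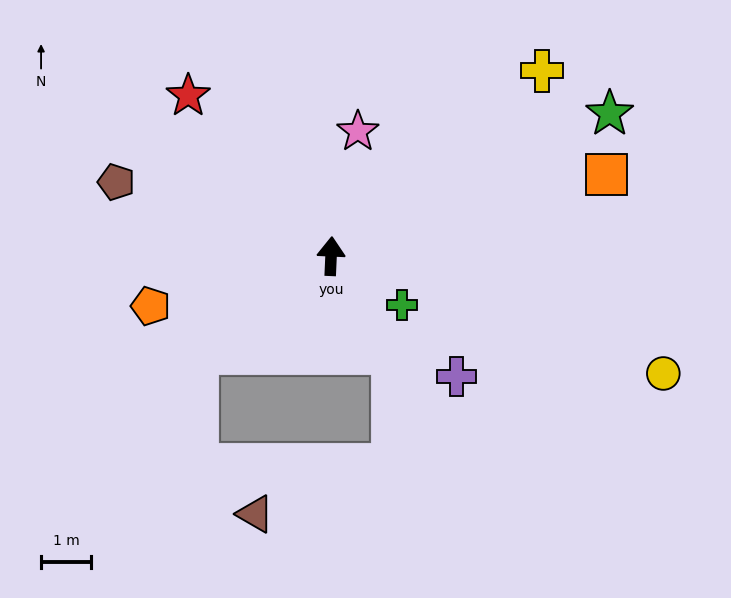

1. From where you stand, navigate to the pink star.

turn right 10°, forward 2.6 m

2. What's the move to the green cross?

turn right 122°, forward 1.7 m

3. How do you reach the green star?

turn right 60°, forward 6.3 m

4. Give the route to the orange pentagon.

turn left 108°, forward 3.8 m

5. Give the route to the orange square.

turn right 71°, forward 5.8 m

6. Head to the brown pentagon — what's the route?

turn left 74°, forward 4.6 m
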